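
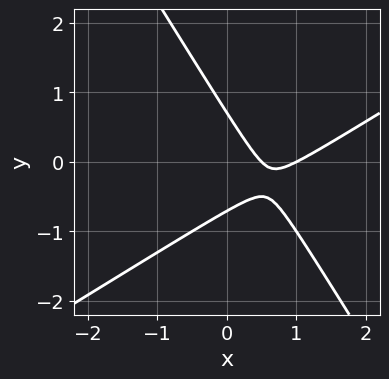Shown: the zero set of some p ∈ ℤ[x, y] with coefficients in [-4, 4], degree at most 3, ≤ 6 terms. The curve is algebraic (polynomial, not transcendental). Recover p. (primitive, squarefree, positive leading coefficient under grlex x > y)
(a) Degree: no degree-1 curve has this shape, so deg p = 2.
(b) From the axis intercepts and sections: it meets the x-axis at x = 1 (among the integer gridlines).
(c) The integer polynomial consistent with all of this is the stated p.

2*x^2 - 2*x*y - 2*y^2 - 3*x + 1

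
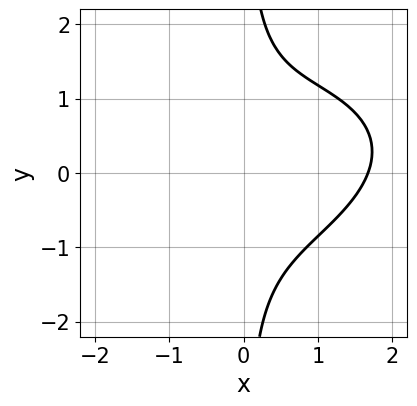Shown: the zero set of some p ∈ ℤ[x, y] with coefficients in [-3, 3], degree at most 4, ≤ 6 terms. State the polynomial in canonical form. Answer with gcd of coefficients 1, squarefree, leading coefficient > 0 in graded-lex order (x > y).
x^3 - x^2*y + 3*x*y^2 - x - 3

(a) deg p = 3.
(b) From the visible intercepts: no y-intercept at any integer in the box.
(c) Together with the visible shape, these determine p as stated.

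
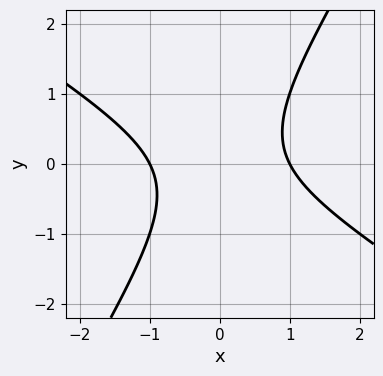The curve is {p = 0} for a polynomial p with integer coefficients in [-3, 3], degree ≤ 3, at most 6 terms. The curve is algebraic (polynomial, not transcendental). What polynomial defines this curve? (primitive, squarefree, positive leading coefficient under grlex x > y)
First, the degree is 2 — the shape is more complex than any degree-1 curve.
Then, from the visible intercepts: it misses every integer gridline on the y-axis; the x-axis gridline crossings are at x ∈ {-1, 1}.
Finally, these observations pin down the coefficients.

x^2 + x*y - y^2 - 1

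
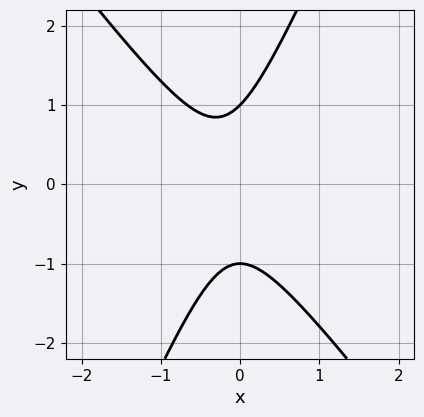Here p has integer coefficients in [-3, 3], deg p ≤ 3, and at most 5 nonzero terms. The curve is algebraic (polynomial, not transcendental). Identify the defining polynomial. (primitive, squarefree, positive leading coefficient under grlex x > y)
3*x^2 + x*y - y^2 + x + 1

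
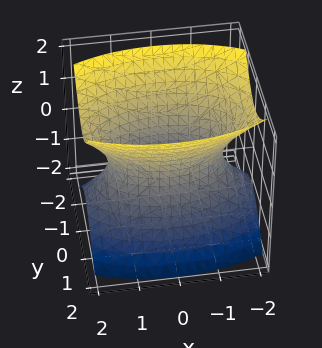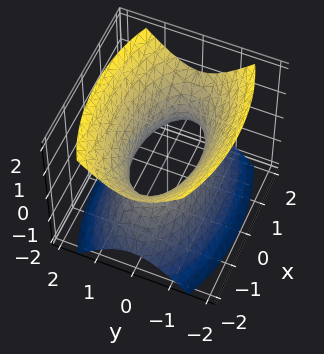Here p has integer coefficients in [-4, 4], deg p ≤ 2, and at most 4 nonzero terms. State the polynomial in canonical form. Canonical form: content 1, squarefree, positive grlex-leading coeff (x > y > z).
First, deg p = 2. One connected sheet with a waist; a quadric.
Then, symmetries: it's symmetric under z → −z, forcing even powers of z; mirror symmetry y ↦ −y ⇒ only even powers of y; it's symmetric under x → −x, forcing even powers of x.
Next, from the axis intercepts and sections: it misses every integer gridline on the z-axis.
Finally, matching integer coefficients to the picture gives p.

x^2 + 3*y^2 - 2*z^2 - 2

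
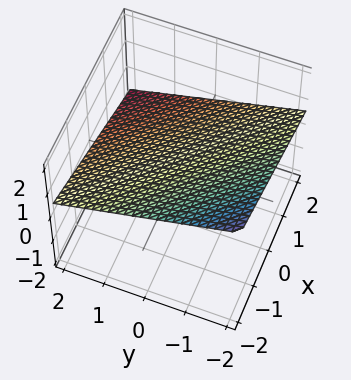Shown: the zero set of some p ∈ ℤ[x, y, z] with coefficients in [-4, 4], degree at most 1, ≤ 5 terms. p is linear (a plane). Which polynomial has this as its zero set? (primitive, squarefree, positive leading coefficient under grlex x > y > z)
(a) Degree: every cross-section is a straight line — this is a plane, so deg p = 1.
(b) Reading off the gridlines: one y-axis crossing is at y = 2; it crosses the x-axis at the gridline x = 2.
(c) The integer polynomial consistent with all of this is the stated p.

x + y + 3*z - 2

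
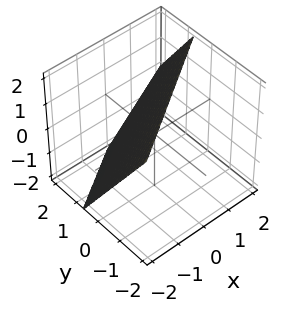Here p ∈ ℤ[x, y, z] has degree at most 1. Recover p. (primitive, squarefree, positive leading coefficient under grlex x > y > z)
2*x - 3*y - 2*z + 2

The degree is 1 — every cross-section is a straight line — this is a plane.
Against the integer gridlines: it meets the z-axis at z = 1 (among the integer gridlines); it crosses the x-axis at the gridline x = -1.
Assembling these constraints gives the stated polynomial.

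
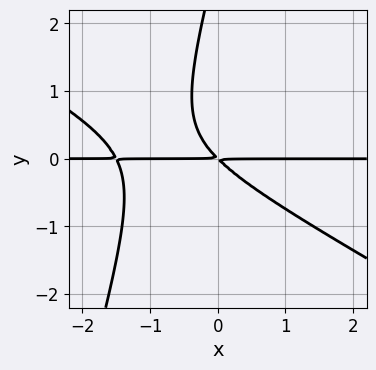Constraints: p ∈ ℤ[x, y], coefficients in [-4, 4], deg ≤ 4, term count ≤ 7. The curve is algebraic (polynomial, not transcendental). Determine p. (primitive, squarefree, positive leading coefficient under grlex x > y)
(a) The degree is 3 — the shape is more complex than any degree-2 curve.
(b) From the axis intercepts and sections: every point of the x-axis in the box is on the curve.
(c) Matching integer coefficients to the picture gives p.

2*x^2*y + 3*x*y^2 - y^3 + 3*x*y + 3*y^2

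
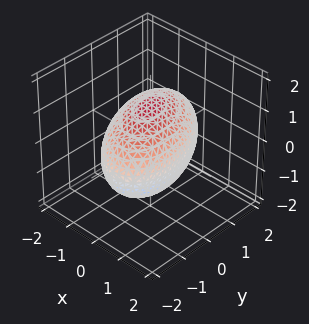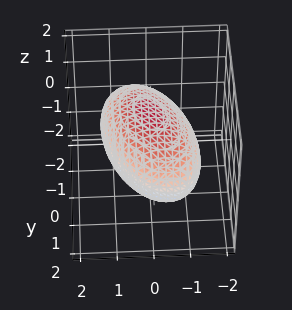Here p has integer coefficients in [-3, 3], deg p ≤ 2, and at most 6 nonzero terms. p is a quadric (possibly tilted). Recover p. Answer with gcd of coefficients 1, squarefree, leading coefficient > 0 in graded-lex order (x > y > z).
First, deg p = 2. No degree-1 surface has this shape.
Finally, putting this together gives p.

2*x^2 + x*y + y^2 + 2*z^2 - 3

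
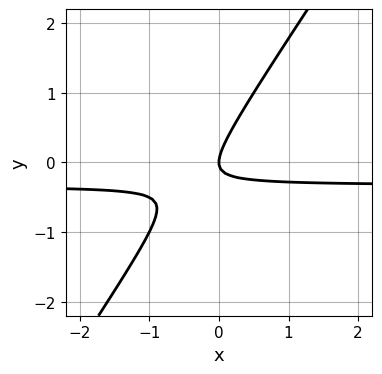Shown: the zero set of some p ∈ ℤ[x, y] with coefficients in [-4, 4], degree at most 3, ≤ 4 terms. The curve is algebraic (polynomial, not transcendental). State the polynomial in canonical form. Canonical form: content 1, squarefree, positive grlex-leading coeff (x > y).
3*x*y - 2*y^2 + x

The degree is 2 — the shape is more complex than any degree-1 curve.
Observable constraints: it meets the y-axis at y = 0 (among the integer gridlines); it crosses the x-axis at the gridline x = 0.
These observations pin down the coefficients.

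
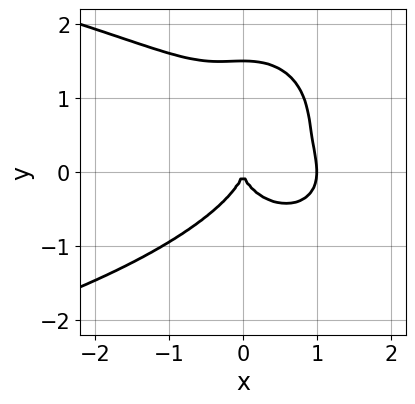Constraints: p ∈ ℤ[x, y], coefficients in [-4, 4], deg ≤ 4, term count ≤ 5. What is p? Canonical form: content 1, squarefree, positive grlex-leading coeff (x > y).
The degree is 4 — the shape is more complex than any degree-3 curve.
Checking where it meets the axes: one y-axis crossing is at y = 0; among the integer gridlines, it crosses the x-axis at x ∈ {0, 1}.
Putting this together gives p.

2*x^2*y^2 + 2*y^4 + 3*x^3 - 3*y^3 - 3*x^2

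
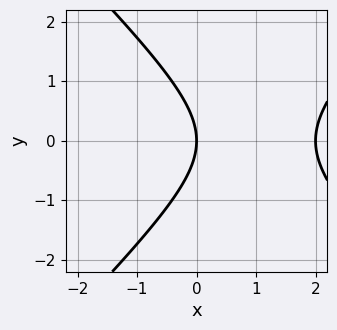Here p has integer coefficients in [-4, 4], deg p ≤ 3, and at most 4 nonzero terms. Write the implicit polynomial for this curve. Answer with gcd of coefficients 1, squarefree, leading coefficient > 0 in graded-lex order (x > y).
(a) The degree is 2 — the shape is more complex than any degree-1 curve.
(b) Symmetries: mirror symmetry y ↦ −y ⇒ only even powers of y.
(c) Reading off the gridlines: among the integer gridlines, it crosses the x-axis at x ∈ {0, 2}; it crosses the y-axis at the gridline y = 0.
(d) Fitting integer coefficients to these (and the overall shape) gives p.

x^2 - y^2 - 2*x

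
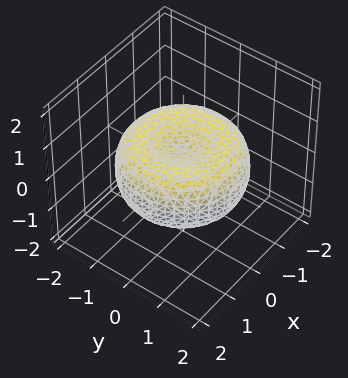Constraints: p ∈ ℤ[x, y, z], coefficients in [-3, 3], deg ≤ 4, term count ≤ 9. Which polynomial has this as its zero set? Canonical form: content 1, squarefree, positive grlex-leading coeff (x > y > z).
The degree is 4 — the shape is more complex than any degree-3 surface.
Symmetries: the z-axis is an axis of rotation, so x and y enter only as x² + y².
Checking where it meets the axes: a circular section at z = 0 has radius between 1 and 2.
The integer polynomial consistent with all of this is the stated p.

x^4 + 2*x^2*y^2 + y^4 - 2*x^2 - 2*y^2 + 3*z^2 - 1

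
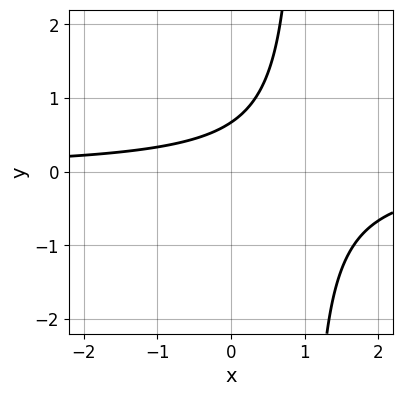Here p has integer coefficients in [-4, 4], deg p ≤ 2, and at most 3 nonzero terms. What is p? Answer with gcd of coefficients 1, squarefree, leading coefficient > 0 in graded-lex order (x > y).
3*x*y - 3*y + 2

(a) deg p = 2.
(b) Against the integer gridlines: no x-intercept at any integer in the box.
(c) Together with the visible shape, these determine p as stated.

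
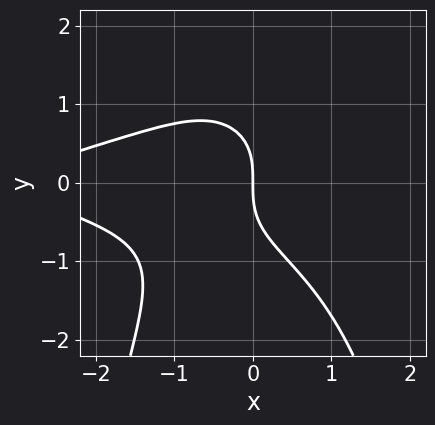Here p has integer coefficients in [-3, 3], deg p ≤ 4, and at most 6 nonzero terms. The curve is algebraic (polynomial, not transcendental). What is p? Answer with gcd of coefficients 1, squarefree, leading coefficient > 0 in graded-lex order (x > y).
1. Degree: the shape is more complex than any degree-3 curve, so deg p = 4.
2. From the axis intercepts and sections: it meets the y-axis at y = 0 (among the integer gridlines); it crosses the x-axis at the gridline x = 0.
3. Assembling these constraints gives the stated polynomial.

2*x^2*y^2 + 2*y^3 + x^2 + 3*x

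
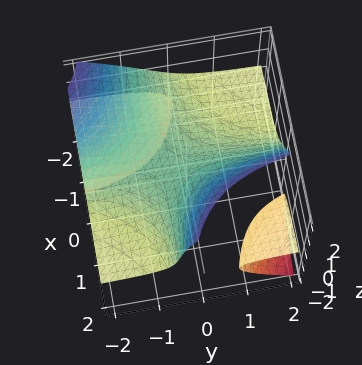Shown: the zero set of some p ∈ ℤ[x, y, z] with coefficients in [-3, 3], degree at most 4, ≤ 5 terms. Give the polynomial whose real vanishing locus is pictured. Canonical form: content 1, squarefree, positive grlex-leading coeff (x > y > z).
There are 3 components.
Degree: a generic line meets the surface in up to 3 points, so deg p = 3.
From the axis intercepts and sections: it meets the z-axis at z = 1 (among the integer gridlines); no y-intercept at any integer in the box.
Matching integer coefficients to the picture gives p.

2*x*y*z + x*z^2 - z^3 + 1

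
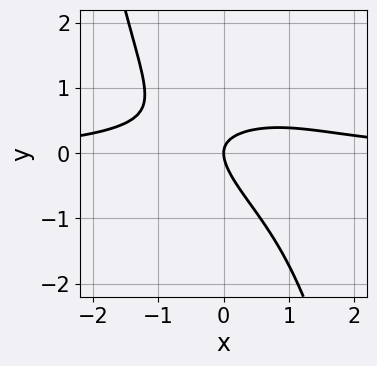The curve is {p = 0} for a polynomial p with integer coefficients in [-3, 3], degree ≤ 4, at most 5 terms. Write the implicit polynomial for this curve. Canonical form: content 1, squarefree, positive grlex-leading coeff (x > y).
(a) The degree is 4 — the shape is more complex than any degree-3 curve.
(b) From the visible intercepts: one x-axis crossing is at x = 0; one y-axis crossing is at y = 0.
(c) Solving for integer coefficients yields p as stated.

x^3*y + 3*x*y + 3*y^2 - 2*x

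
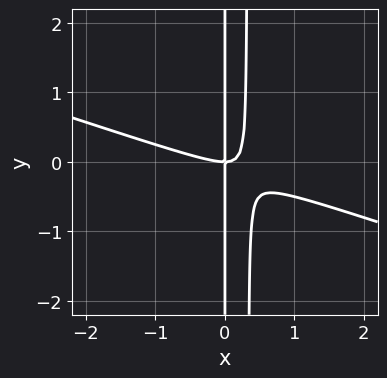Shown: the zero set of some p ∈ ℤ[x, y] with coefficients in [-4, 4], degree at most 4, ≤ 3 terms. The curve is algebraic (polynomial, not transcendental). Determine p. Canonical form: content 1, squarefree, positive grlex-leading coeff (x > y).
Degree: no degree-2 curve has this shape, so deg p = 3.
From the axis intercepts and sections: it meets the x-axis at x = 0 (among the integer gridlines); the visible y-axis segment lies entirely on the curve.
Solving for integer coefficients yields p as stated.

x^3 + 3*x^2*y - x*y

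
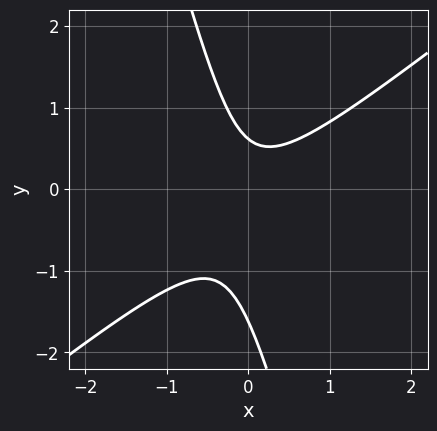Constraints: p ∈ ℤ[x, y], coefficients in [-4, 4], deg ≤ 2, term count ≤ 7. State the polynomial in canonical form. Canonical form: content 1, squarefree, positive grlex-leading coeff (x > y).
First, deg p = 2. No degree-1 curve has this shape.
Then, from the axis intercepts and sections: no x-intercept at any integer in the box.
Finally, assembling these constraints gives the stated polynomial.

3*x^2 - 3*x*y - y^2 - y + 1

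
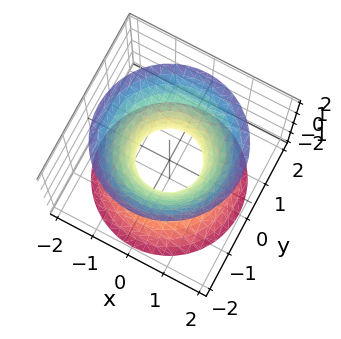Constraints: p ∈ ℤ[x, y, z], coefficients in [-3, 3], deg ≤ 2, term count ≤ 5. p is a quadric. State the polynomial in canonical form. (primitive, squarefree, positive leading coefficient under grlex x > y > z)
3*x^2 + 3*y^2 - 2*z^2 - 2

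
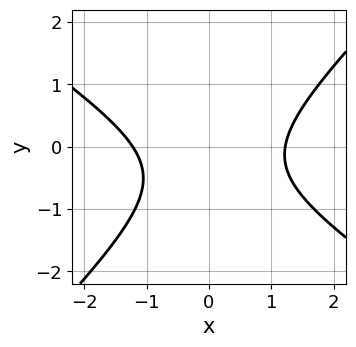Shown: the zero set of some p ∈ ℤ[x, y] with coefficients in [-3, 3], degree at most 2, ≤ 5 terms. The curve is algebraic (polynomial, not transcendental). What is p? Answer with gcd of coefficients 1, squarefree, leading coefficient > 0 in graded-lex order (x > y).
2*x^2 + x*y - 3*y^2 - 2*y - 3

First, degree: a generic line meets the curve in up to 2 points, so deg p = 2.
Then, against the integer gridlines: no y-intercept at any integer in the box.
Finally, the integer polynomial consistent with all of this is the stated p.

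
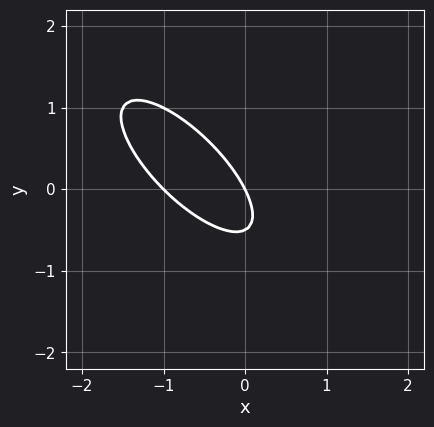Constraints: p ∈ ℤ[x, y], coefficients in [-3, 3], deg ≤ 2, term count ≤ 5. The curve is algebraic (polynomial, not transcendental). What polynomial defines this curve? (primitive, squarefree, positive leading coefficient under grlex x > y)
2*x^2 + 3*x*y + 2*y^2 + 2*x + y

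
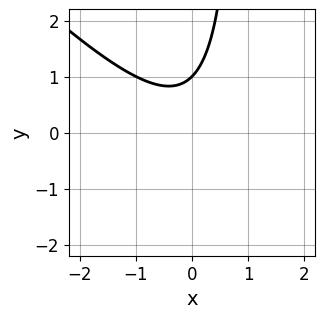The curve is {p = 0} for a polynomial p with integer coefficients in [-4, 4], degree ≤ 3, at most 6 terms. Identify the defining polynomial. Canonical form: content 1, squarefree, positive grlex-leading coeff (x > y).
Degree: the shape is more complex than any degree-1 curve, so deg p = 2.
Observable constraints: the curve avoids every integer x-axis point in the box; it meets the y-axis at y = 1 (among the integer gridlines).
Assembling these constraints gives the stated polynomial.

x^2 + x*y - y + 1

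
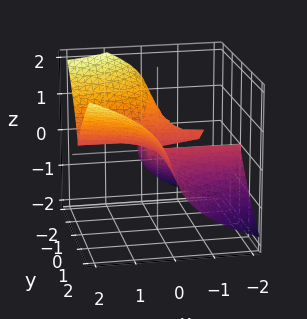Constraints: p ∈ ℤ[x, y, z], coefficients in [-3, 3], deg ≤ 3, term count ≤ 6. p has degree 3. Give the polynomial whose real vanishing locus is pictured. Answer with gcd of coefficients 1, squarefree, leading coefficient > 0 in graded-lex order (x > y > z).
3*x*y^2 - 3*z^3 - 2*y*z + z^2

Degree: no degree-2 surface has this shape, so deg p = 3.
Reading off the gridlines: every point of the x-axis in the box is on the surface; every point of the y-axis in the box is on the surface.
These observations pin down the coefficients.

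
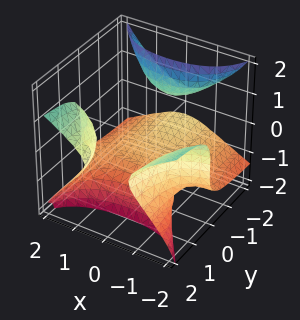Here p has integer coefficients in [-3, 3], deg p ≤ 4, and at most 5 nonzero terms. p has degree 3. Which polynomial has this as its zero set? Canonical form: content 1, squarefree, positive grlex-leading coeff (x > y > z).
1. I count 2 distinct pieces. Treating them together as one polynomial.
2. deg p = 3. A generic line meets the surface in up to 3 points.
3. Checking where it meets the axes: it crosses the z-axis at the gridline z = -1; no x-intercept at any integer in the box; it misses every integer gridline on the y-axis.
4. Assembling these constraints gives the stated polynomial.

x^2*y - 2*y*z^2 - z^3 - 1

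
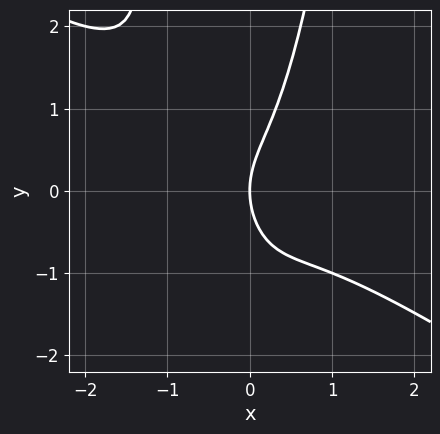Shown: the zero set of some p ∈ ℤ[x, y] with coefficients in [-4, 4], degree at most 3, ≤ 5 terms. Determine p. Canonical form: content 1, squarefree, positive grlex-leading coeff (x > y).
1. The degree is 3 — no degree-2 curve has this shape.
2. Checking where it meets the axes: it crosses the y-axis at the gridline y = 0; it crosses the x-axis at the gridline x = 0.
3. The integer polynomial consistent with all of this is the stated p.

2*x^3 + 3*x^2*y - y^2 + 2*x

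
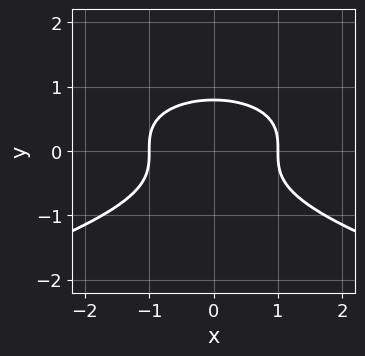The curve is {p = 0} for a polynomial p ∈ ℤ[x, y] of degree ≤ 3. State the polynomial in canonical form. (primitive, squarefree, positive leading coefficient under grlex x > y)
2*y^3 + x^2 - 1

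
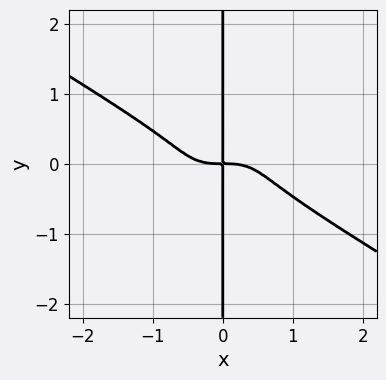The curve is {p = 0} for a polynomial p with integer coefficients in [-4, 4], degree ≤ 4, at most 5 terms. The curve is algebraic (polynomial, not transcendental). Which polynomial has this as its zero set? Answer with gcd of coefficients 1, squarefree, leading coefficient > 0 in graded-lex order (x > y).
x^4 - x^2*y^2 + 3*x*y^3 + x*y

First, deg p = 4.
Then, from the visible intercepts: the visible y-axis segment lies entirely on the curve.
Finally, solving for integer coefficients yields p as stated.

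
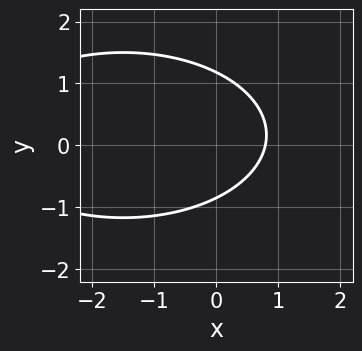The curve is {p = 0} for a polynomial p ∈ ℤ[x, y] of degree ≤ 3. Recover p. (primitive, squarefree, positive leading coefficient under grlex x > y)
(a) deg p = 2. The shape is more complex than any degree-1 curve.
(b) The integer polynomial consistent with all of this is the stated p.

x^2 + 3*y^2 + 3*x - y - 3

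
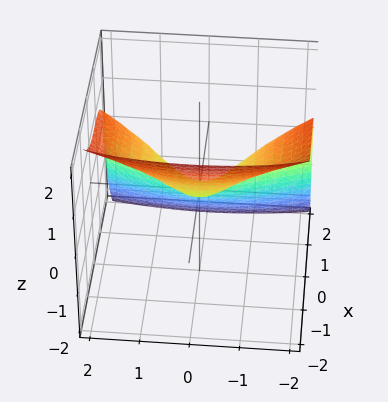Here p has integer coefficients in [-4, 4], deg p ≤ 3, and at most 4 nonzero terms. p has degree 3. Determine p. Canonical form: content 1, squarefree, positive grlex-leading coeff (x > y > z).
2*x^3 + z^3 - y^2 + z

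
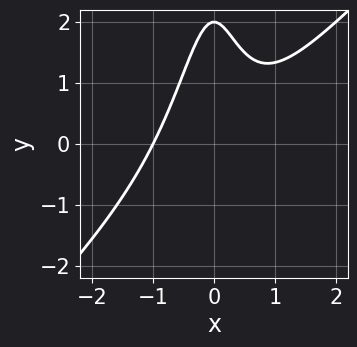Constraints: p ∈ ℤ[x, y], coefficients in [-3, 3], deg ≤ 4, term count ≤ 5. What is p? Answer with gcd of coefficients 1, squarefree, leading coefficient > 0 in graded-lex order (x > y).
2*x^3 - 2*x^2*y - y + 2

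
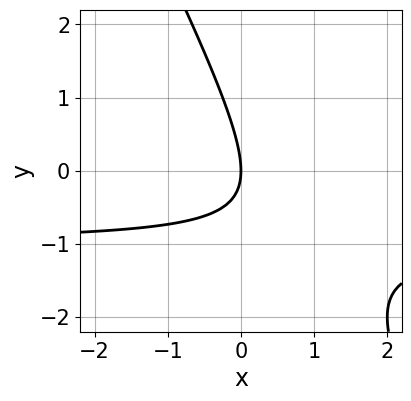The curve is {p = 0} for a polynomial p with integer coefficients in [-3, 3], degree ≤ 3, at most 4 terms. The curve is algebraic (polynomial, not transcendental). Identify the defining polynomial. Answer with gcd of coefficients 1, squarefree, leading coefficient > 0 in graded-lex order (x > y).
2*x*y + y^2 + 2*x

1. The degree is 2 — the shape is more complex than any degree-1 curve.
2. Reading off the gridlines: it crosses the y-axis at the gridline y = 0; one x-axis crossing is at x = 0.
3. Matching integer coefficients to the picture gives p.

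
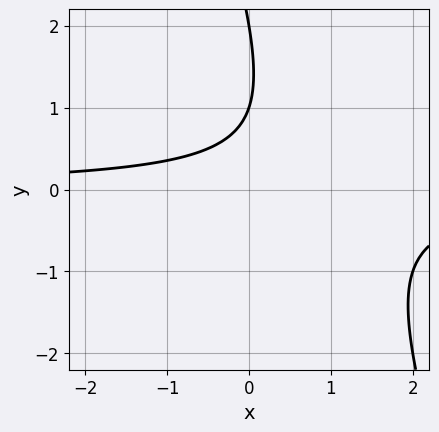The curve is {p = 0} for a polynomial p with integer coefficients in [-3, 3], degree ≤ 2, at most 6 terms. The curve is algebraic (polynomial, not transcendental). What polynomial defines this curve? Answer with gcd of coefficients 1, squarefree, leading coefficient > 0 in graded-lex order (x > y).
First, degree: no degree-1 curve has this shape, so deg p = 2.
Next, checking where it meets the axes: the y-axis gridline crossings are at y ∈ {1, 2}; the curve avoids every integer x-axis point in the box.
Finally, the integer polynomial consistent with all of this is the stated p.

3*x*y + y^2 - 3*y + 2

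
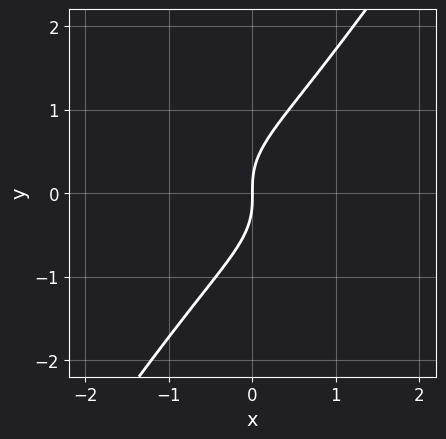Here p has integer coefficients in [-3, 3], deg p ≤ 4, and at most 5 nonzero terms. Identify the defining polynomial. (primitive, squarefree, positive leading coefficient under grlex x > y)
The degree is 3 — no degree-2 curve has this shape.
Checking where it meets the axes: it meets the x-axis at x = 0 (among the integer gridlines); it crosses the y-axis at the gridline y = 0.
Solving for integer coefficients yields p as stated.

2*x^2*y + 3*x*y^2 - 3*y^3 + 3*x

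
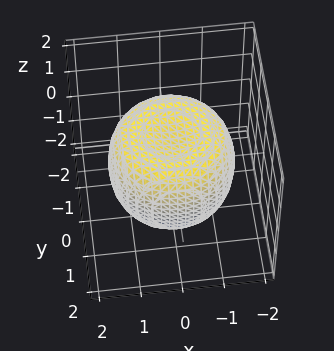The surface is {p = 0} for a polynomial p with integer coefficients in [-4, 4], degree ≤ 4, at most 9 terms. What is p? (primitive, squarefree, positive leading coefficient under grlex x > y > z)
2*x^4 + 4*x^2*y^2 + 2*y^4 - 3*x^2 - 3*y^2 + 3*z^2 - 3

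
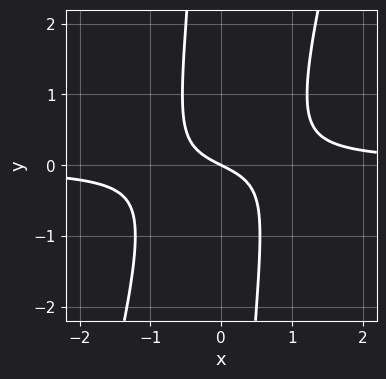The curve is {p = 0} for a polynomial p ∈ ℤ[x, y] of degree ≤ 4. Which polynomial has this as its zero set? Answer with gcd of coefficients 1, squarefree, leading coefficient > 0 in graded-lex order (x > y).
(a) The degree is 3 — no degree-2 curve has this shape.
(b) From the axis intercepts and sections: it meets the y-axis at y = 0 (among the integer gridlines); it meets the x-axis at x = 0 (among the integer gridlines).
(c) Matching integer coefficients to the picture gives p.

3*x^2*y - x*y^2 - x - 2*y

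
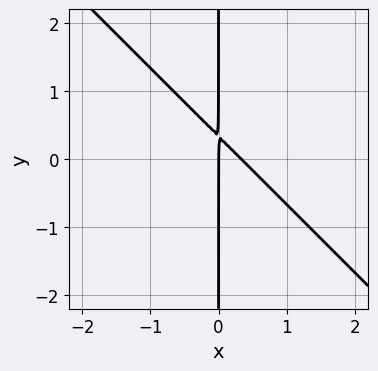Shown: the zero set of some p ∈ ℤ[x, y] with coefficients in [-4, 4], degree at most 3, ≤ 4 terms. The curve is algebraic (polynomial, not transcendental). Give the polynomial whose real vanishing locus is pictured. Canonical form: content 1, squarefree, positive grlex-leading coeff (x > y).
First, deg p = 2. A generic line meets the curve in up to 2 points.
Then, observable constraints: the visible y-axis segment lies entirely on the curve; one x-axis crossing is at x = 0.
Finally, matching integer coefficients to the picture gives p.

3*x^2 + 3*x*y - x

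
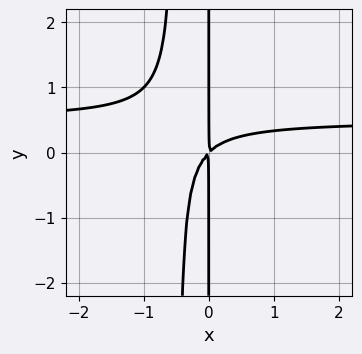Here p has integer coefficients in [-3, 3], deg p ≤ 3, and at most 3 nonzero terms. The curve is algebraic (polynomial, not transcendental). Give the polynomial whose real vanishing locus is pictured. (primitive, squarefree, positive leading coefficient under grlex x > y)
(a) The degree is 3 — the shape is more complex than any degree-2 curve.
(b) Checking where it meets the axes: the visible y-axis segment lies entirely on the curve.
(c) The integer polynomial consistent with all of this is the stated p.

2*x^2*y - x^2 + x*y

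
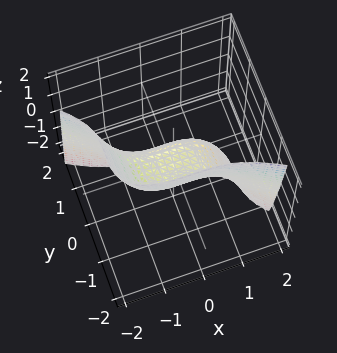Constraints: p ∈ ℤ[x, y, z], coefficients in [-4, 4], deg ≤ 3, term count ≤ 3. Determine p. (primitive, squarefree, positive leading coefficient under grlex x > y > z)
x^3 + 3*y^3 + 2*z

First, the degree is 3 — no degree-2 surface has this shape.
Next, observable constraints: it meets the y-axis at y = 0 (among the integer gridlines); it crosses the x-axis at the gridline x = 0; it crosses the z-axis at the gridline z = 0.
Finally, putting this together gives p.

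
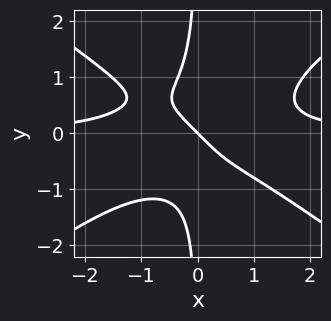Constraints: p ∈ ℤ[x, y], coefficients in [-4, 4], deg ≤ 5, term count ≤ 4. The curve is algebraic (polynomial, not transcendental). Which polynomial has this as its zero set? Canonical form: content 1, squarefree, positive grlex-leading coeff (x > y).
x^3*y - 2*x*y^3 - x - y

First, degree: the shape is more complex than any degree-3 curve, so deg p = 4.
Next, reading off the gridlines: one y-axis crossing is at y = 0; it crosses the x-axis at the gridline x = 0.
Finally, the integer polynomial consistent with all of this is the stated p.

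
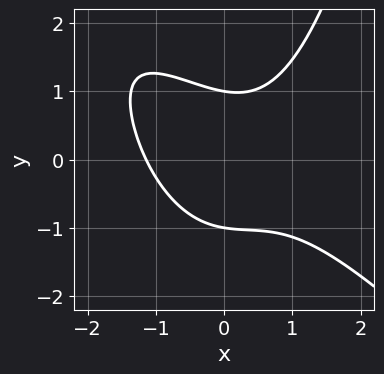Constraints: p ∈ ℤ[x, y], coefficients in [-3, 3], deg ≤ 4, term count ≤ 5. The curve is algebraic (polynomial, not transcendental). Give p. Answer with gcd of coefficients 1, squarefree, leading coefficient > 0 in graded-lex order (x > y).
2*x^3 + 2*x^2*y - x*y - 3*y^2 + 3

(a) The degree is 3 — no degree-2 curve has this shape.
(b) Observable constraints: among the integer gridlines, it crosses the y-axis at y ∈ {-1, 1}.
(c) Fitting integer coefficients to these (and the overall shape) gives p.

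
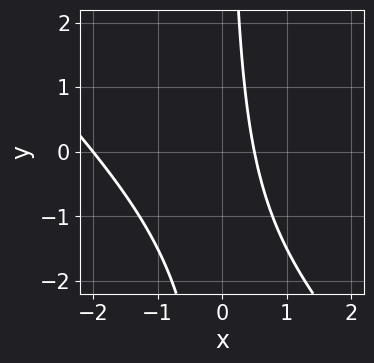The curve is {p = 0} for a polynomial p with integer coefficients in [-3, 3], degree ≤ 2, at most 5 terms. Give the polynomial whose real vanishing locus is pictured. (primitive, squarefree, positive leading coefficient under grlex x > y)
First, the degree is 2 — no degree-1 curve has this shape.
Then, from the visible intercepts: the curve avoids every integer y-axis point in the box; it crosses the x-axis at the gridline x = -2.
Finally, together with the visible shape, these determine p as stated.

2*x^2 + 2*x*y + 3*x - 2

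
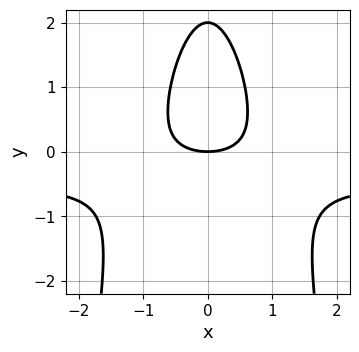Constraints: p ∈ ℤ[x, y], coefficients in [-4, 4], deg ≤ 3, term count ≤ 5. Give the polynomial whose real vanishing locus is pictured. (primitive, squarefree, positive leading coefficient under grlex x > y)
2*x^2*y + x^2 + y^2 - 2*y

Degree: a generic line meets the curve in up to 3 points, so deg p = 3.
Symmetries: mirror symmetry x ↦ −x ⇒ only even powers of x.
Reading off the gridlines: the y-axis gridline crossings are at y ∈ {0, 2}; it meets the x-axis at x = 0 (among the integer gridlines).
Together with the visible shape, these determine p as stated.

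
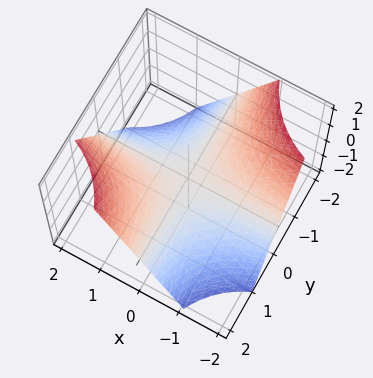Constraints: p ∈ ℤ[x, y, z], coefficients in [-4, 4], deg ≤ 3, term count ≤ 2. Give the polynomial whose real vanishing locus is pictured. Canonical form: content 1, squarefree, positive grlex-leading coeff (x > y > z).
x*y - z

deg p = 2. A hyperbolic paraboloid; a quadric.
Against the integer gridlines: it crosses the z-axis at the gridline z = 0; every point of the x-axis in the box is on the surface; every point of the y-axis in the box is on the surface.
These observations pin down the coefficients.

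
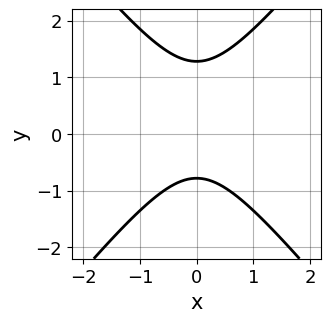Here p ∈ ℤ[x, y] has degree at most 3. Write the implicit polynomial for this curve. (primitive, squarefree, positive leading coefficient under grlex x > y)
3*x^2 - 2*y^2 + y + 2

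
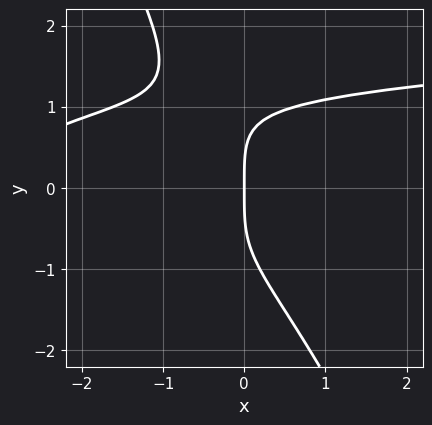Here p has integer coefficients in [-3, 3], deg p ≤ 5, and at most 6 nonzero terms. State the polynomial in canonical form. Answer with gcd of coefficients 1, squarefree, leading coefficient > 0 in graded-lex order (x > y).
2*x*y^3 + y^4 - x^2 - 3*x

(a) deg p = 4. The shape is more complex than any degree-3 curve.
(b) From the visible intercepts: it crosses the x-axis at the gridline x = 0; it meets the y-axis at y = 0 (among the integer gridlines).
(c) Putting this together gives p.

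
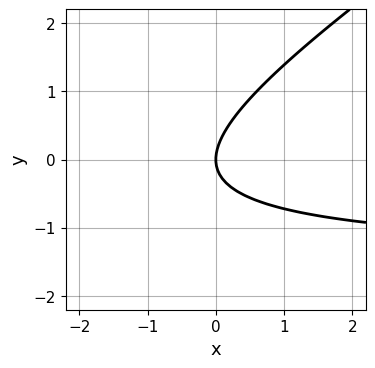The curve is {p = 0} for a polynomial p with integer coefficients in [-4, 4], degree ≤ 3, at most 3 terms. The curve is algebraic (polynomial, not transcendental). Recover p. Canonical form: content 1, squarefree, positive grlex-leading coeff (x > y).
2*x*y - 3*y^2 + 3*x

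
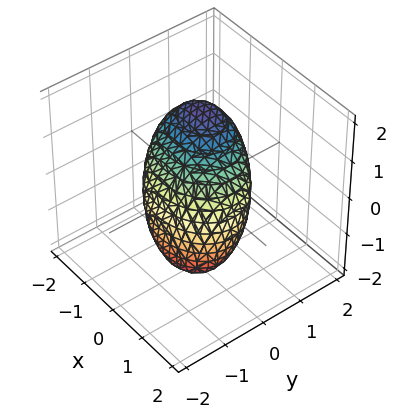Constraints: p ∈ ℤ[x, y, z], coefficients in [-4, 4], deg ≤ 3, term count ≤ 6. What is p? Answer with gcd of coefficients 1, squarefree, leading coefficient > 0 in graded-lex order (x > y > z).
2*x^2 + 2*x*z + 3*y^2 - 3*y*z + 3*z^2 - 3

1. deg p = 2.
2. Checking where it meets the axes: among the integer gridlines, it crosses the z-axis at z ∈ {-1, 1}; among the integer gridlines, it crosses the y-axis at y ∈ {-1, 1}.
3. The integer polynomial consistent with all of this is the stated p.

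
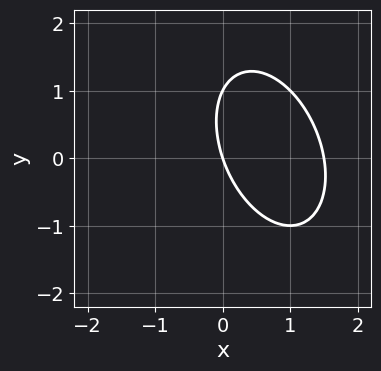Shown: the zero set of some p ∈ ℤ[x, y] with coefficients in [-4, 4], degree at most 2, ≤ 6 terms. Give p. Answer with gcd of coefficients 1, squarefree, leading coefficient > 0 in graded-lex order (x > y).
2*x^2 + x*y + y^2 - 3*x - y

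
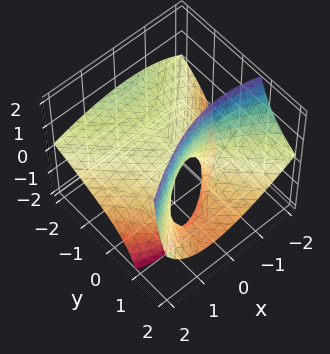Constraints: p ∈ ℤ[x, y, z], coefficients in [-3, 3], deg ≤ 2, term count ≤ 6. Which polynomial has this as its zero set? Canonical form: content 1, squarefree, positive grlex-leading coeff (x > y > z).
x^2 + x*z - y^2 - 3*y*z + 2*z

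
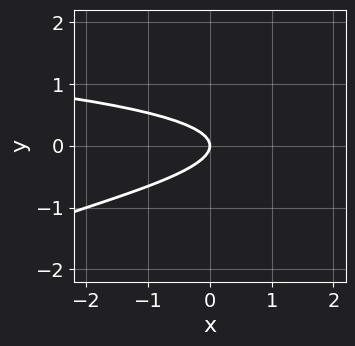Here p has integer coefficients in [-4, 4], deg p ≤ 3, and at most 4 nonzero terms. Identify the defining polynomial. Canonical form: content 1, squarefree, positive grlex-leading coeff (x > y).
(a) Degree: a generic line meets the curve in up to 3 points, so deg p = 3.
(b) Observable constraints: it meets the y-axis at y = 0 (among the integer gridlines); one x-axis crossing is at x = 0.
(c) These observations pin down the coefficients.

y^3 + 3*y^2 + x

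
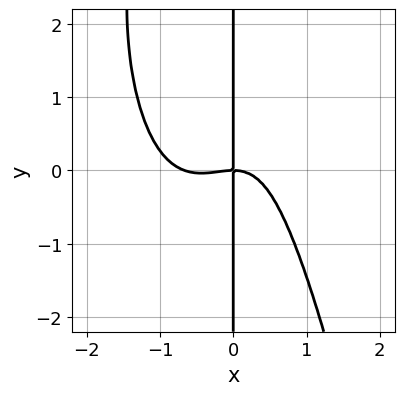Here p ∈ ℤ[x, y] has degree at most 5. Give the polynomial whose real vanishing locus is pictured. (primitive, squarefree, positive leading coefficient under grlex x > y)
1. deg p = 4.
2. From the axis intercepts and sections: the visible y-axis segment lies entirely on the curve; it crosses the x-axis at the gridline x = 0.
3. Solving for integer coefficients yields p as stated.

3*x^4 + 2*x^3 - x^2*y - x*y^2 + 3*x*y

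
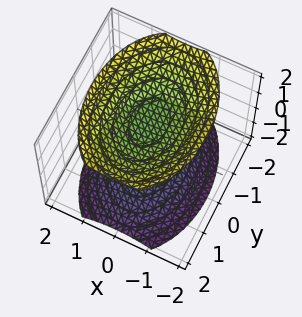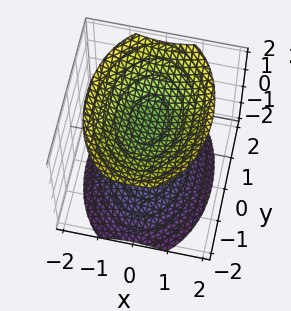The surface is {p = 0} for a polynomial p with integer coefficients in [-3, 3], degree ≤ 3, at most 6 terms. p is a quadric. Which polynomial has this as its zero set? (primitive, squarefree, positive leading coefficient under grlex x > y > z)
1. I count 2 distinct pieces. Treating them together as one polynomial.
2. deg p = 2. Two separate bowl-shaped sheets opening away from each other; a quadric.
3. Symmetries: it's symmetric under x → −x, forcing even powers of x; it's symmetric under y → −y, forcing even powers of y; mirror symmetry z ↦ −z ⇒ only even powers of z.
4. Against the integer gridlines: it misses every integer gridline on the x-axis; no y-intercept at any integer in the box.
5. Solving for integer coefficients yields p as stated.

2*x^2 + y^2 - 2*z^2 + 3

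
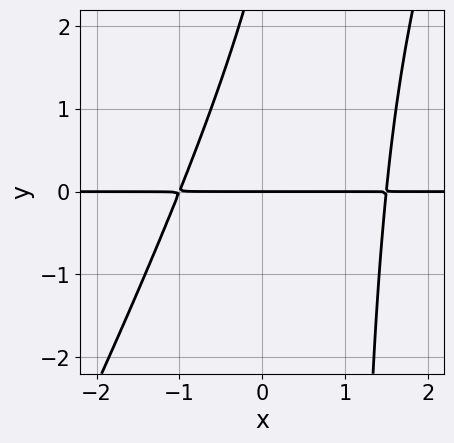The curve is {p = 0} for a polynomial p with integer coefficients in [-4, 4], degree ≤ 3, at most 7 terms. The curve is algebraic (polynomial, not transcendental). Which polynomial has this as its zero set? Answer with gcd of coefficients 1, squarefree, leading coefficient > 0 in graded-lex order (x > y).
1. The degree is 3 — a generic line meets the curve in up to 3 points.
2. Checking where it meets the axes: the visible x-axis segment lies entirely on the curve; it crosses the y-axis at the gridline y = 0.
3. Putting this together gives p.

2*x^2*y - x*y^2 - x*y + y^2 - 3*y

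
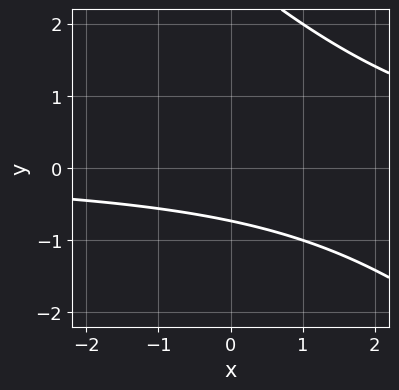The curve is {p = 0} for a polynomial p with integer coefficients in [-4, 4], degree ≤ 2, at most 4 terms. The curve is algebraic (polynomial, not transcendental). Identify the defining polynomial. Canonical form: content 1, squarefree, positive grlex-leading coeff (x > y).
x*y + y^2 - 2*y - 2

deg p = 2. A generic line meets the curve in up to 2 points.
From the axis intercepts and sections: no x-intercept at any integer in the box.
Matching integer coefficients to the picture gives p.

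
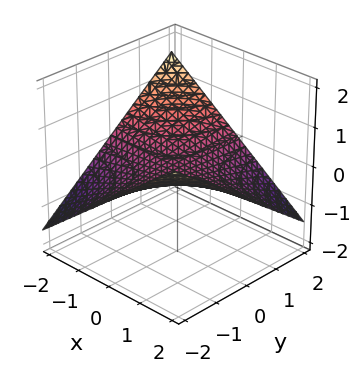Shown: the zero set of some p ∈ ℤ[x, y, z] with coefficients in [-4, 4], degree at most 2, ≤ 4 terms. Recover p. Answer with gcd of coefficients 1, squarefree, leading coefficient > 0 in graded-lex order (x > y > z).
x*y + 3*z

First, degree: a hyperbolic paraboloid; a quadric, so deg p = 2.
Next, against the integer gridlines: it crosses the z-axis at the gridline z = 0; the visible x-axis segment lies entirely on the surface; the visible y-axis segment lies entirely on the surface.
Finally, together with the visible shape, these determine p as stated.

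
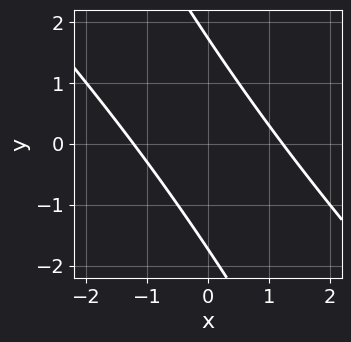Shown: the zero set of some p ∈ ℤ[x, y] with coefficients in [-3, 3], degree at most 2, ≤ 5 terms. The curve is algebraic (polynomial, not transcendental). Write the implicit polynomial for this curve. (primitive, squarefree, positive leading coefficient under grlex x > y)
2*x^2 + 3*x*y + y^2 - 3

1. The degree is 2 — a generic line meets the curve in up to 2 points.
2. Matching integer coefficients to the picture gives p.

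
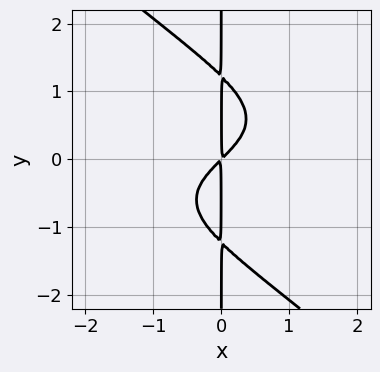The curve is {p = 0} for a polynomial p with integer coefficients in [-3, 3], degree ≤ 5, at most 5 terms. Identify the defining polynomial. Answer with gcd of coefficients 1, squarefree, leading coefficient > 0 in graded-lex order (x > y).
2*x^2*y^2 + 2*x*y^3 + 3*x^2 - 3*x*y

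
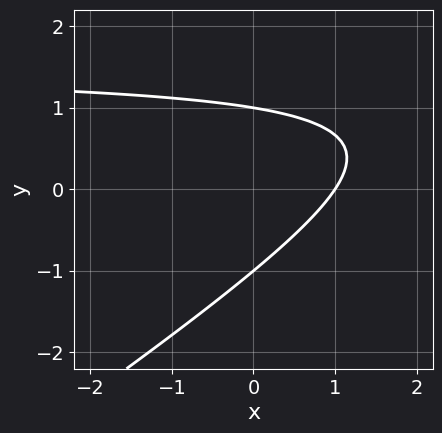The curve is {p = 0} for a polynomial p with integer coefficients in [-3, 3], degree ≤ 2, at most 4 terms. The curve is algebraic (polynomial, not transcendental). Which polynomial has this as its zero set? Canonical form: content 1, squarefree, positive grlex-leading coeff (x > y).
2*x*y - 3*y^2 - 3*x + 3

1. The degree is 2 — a generic line meets the curve in up to 2 points.
2. From the visible intercepts: among the integer gridlines, it crosses the y-axis at y ∈ {-1, 1}; one x-axis crossing is at x = 1.
3. These observations pin down the coefficients.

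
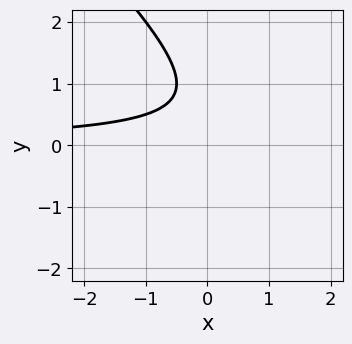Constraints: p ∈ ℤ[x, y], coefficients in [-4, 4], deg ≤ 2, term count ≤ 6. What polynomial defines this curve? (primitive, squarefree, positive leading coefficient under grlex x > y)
deg p = 2.
Reading off the gridlines: no x-intercept at any integer in the box; it misses every integer gridline on the y-axis.
Fitting integer coefficients to these (and the overall shape) gives p.

2*x*y + 2*y^2 - 3*y + 2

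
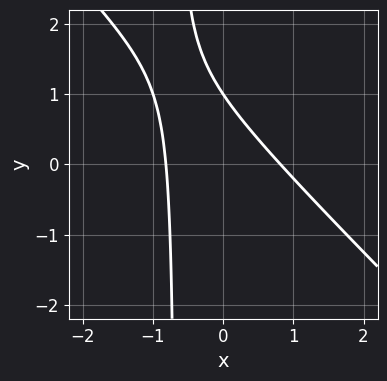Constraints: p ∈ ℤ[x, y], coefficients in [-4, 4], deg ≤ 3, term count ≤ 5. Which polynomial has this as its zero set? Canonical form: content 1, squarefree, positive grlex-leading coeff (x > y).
(a) Degree: the shape is more complex than any degree-1 curve, so deg p = 2.
(b) From the axis intercepts and sections: it crosses the y-axis at the gridline y = 1.
(c) Solving for integer coefficients yields p as stated.

3*x^2 + 3*x*y + 2*y - 2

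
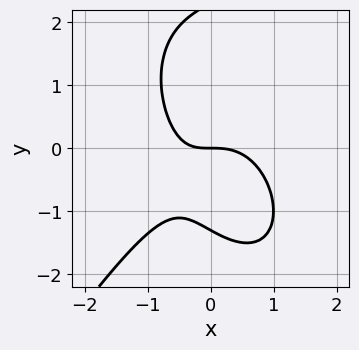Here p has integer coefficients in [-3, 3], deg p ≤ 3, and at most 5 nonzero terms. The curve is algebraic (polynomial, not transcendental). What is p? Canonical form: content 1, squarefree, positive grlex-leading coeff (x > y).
3*x^3 - y^3 + 2*x*y + y^2 + 3*y

1. deg p = 3. A generic line meets the curve in up to 3 points.
2. Checking where it meets the axes: it crosses the x-axis at the gridline x = 0; it crosses the y-axis at the gridline y = 0.
3. Putting this together gives p.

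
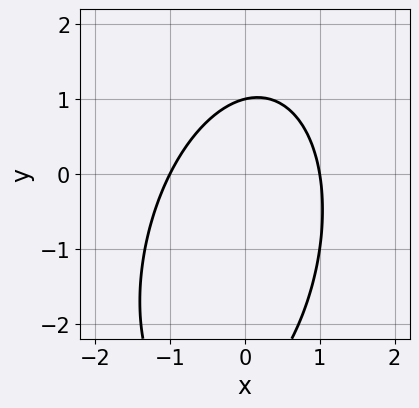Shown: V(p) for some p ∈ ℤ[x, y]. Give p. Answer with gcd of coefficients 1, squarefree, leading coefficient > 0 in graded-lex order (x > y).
3*x^2 - x*y + y^2 + 2*y - 3

(a) Degree: a generic line meets the curve in up to 2 points, so deg p = 2.
(b) From the axis intercepts and sections: one y-axis crossing is at y = 1; among the integer gridlines, it crosses the x-axis at x ∈ {-1, 1}.
(c) The integer polynomial consistent with all of this is the stated p.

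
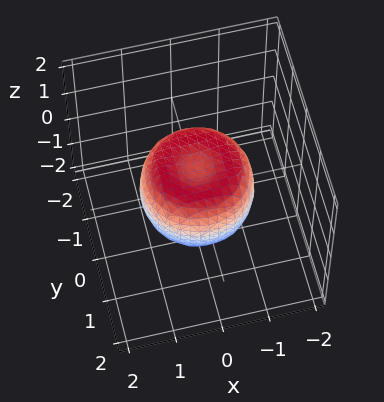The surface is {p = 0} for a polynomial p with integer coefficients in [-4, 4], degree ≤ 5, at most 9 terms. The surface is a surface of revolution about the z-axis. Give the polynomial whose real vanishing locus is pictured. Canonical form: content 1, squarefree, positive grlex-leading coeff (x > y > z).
2*x^4 + 4*x^2*y^2 + 2*y^4 - 2*x^2 - 2*y^2 + 2*z^2 - 1

First, degree: the shape is more complex than any degree-3 surface, so deg p = 4.
Next, symmetries: the surface is invariant under rotation about z: p = q(x² + y², z).
Next, against the integer gridlines: a circular section at z = 0 has radius between 1 and 2.
Finally, the integer polynomial consistent with all of this is the stated p.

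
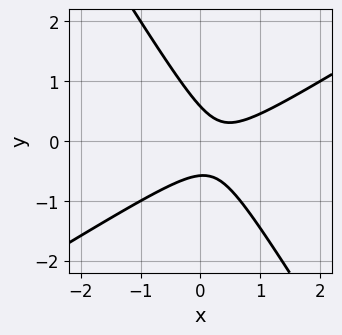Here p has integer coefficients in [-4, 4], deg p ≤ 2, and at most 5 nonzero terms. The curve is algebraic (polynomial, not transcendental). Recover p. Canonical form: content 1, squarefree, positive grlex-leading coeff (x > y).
Degree: no degree-1 curve has this shape, so deg p = 2.
Checking where it meets the axes: the curve avoids every integer x-axis point in the box.
These observations pin down the coefficients.

3*x^2 - 3*x*y - 3*y^2 - 2*x + 1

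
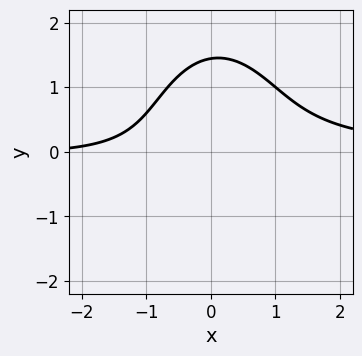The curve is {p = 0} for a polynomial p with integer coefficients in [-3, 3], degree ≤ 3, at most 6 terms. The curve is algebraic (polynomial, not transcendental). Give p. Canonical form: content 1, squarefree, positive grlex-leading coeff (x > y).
deg p = 3.
Checking where it meets the axes: no x-intercept at any integer in the box.
Together with the visible shape, these determine p as stated.

3*x^2*y + y^3 - x - 3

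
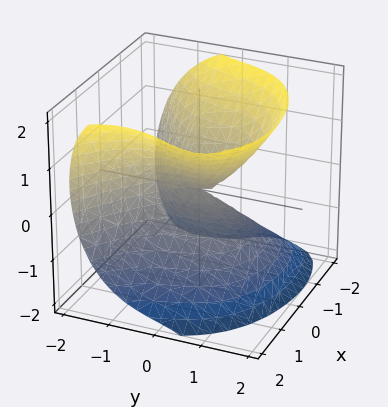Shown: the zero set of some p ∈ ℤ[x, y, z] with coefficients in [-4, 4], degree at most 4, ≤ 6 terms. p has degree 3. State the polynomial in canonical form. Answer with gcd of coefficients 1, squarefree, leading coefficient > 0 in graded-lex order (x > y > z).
x*y*z - 2*y^3 - 3*x^2 + 3*z^2

1. deg p = 3.
2. Reading off the gridlines: it meets the x-axis at x = 0 (among the integer gridlines); it crosses the z-axis at the gridline z = 0; it crosses the y-axis at the gridline y = 0.
3. These observations pin down the coefficients.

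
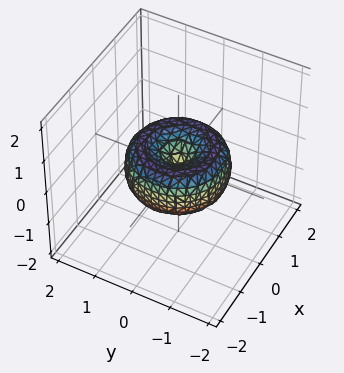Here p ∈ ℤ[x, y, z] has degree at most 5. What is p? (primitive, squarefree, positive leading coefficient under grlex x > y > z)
1. The degree is 4 — the shape is more complex than any degree-3 surface.
2. By symmetry, the z-axis is an axis of rotation, so x and y enter only as x² + y².
3. Reading off the gridlines: a circular section at z = 0 has radius between 1 and 2; one x-axis crossing is at x = 0; it meets the y-axis at y = 0 (among the integer gridlines); one z-axis crossing is at z = 0.
4. Fitting integer coefficients to these (and the overall shape) gives p.

2*x^4 + 4*x^2*y^2 + 2*y^4 - 3*x^2 - 3*y^2 + 3*z^2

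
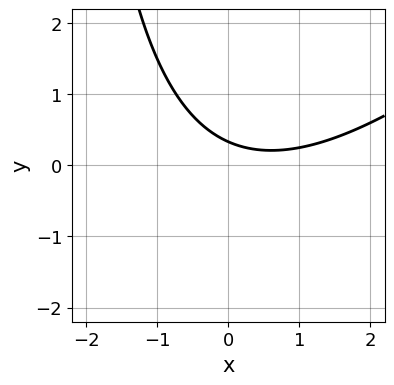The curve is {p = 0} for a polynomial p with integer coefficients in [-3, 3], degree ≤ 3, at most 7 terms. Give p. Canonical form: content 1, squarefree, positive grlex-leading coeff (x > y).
x^2 - x*y - x - 3*y + 1

First, deg p = 2. The shape is more complex than any degree-1 curve.
Next, from the axis intercepts and sections: it misses every integer gridline on the x-axis.
Finally, putting this together gives p.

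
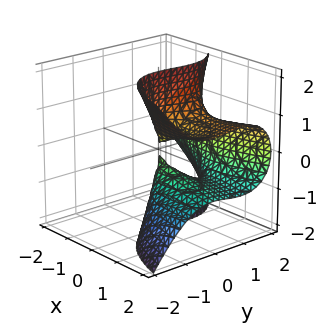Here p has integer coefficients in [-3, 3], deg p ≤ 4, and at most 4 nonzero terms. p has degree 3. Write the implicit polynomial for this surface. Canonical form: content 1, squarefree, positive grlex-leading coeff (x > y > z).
3*x*z^2 + 2*y^3 - x^2 - 3*y^2

The degree is 3 — the shape is more complex than any degree-2 surface.
Checking where it meets the axes: every point of the z-axis in the box is on the surface.
Putting this together gives p.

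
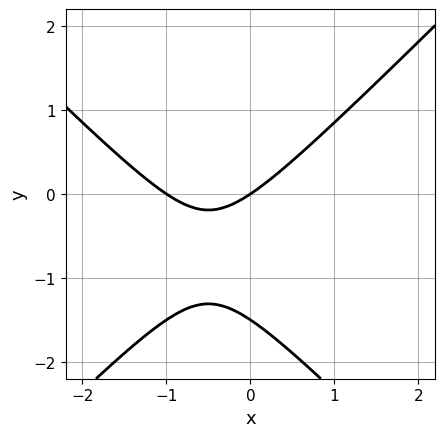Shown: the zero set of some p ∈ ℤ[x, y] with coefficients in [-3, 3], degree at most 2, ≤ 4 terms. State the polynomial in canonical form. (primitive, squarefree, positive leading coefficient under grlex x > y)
First, degree: the shape is more complex than any degree-1 curve, so deg p = 2.
Next, checking where it meets the axes: among the integer gridlines, it crosses the x-axis at x ∈ {-1, 0}; it meets the y-axis at y = 0 (among the integer gridlines).
Finally, assembling these constraints gives the stated polynomial.

2*x^2 - 2*y^2 + 2*x - 3*y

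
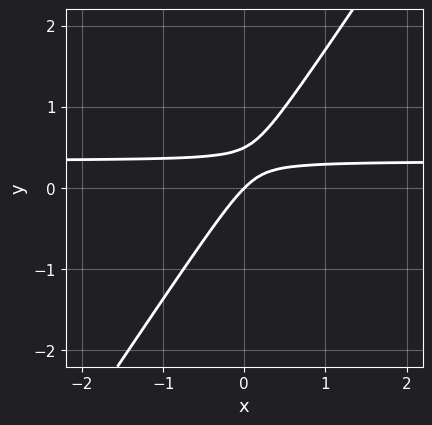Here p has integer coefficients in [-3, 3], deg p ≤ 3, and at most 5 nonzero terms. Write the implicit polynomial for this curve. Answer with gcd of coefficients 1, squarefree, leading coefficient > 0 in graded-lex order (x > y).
1. Degree: no degree-1 curve has this shape, so deg p = 2.
2. From the axis intercepts and sections: it crosses the y-axis at the gridline y = 0; one x-axis crossing is at x = 0.
3. Assembling these constraints gives the stated polynomial.

3*x*y - 2*y^2 - x + y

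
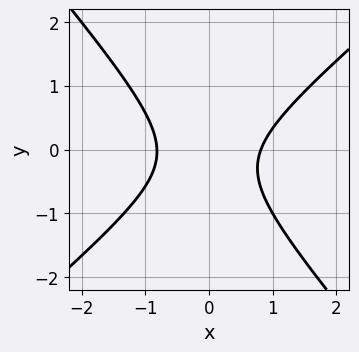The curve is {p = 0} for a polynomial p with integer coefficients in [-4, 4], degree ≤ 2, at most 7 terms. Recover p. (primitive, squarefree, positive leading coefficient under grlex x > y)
3*x^2 - x*y - 3*y^2 - y - 2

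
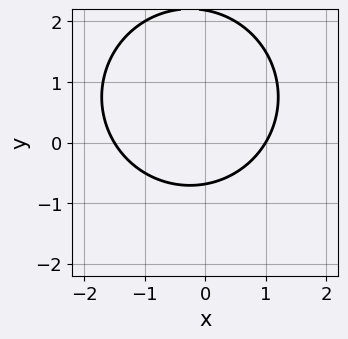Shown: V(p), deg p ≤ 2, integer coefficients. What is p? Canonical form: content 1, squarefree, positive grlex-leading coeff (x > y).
The degree is 2 — the shape is more complex than any degree-1 curve.
Observable constraints: one x-axis crossing is at x = 1.
Fitting integer coefficients to these (and the overall shape) gives p.

2*x^2 + 2*y^2 + x - 3*y - 3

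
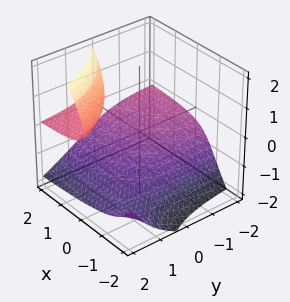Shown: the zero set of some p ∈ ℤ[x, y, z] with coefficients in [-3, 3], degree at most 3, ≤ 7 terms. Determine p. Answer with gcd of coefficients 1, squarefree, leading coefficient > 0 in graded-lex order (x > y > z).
x*y*z + x*z^2 - z^3 + y*z - 1

I count 2 distinct pieces. Treating them together as one polynomial.
deg p = 3. No degree-2 surface has this shape.
Checking where it meets the axes: it misses every integer gridline on the y-axis; it crosses the z-axis at the gridline z = -1; it misses every integer gridline on the x-axis.
Matching integer coefficients to the picture gives p.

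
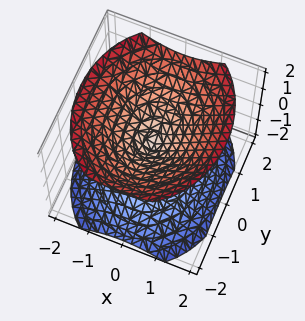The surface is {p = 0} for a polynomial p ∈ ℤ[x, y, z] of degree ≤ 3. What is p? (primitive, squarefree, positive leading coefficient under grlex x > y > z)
3*x^2 + 2*y^2 - 3*z^2

First, the picture has 2 separate pieces. Treating them together as one polynomial.
Then, the degree is 2 — a double cone through the origin; a quadric.
Then, symmetries: the z ↦ −z reflection is a symmetry, so z appears only in even powers; it's symmetric under y → −y, forcing even powers of y; the x ↦ −x reflection is a symmetry, so x appears only in even powers.
Then, reading off the gridlines: one x-axis crossing is at x = 0; it meets the z-axis at z = 0 (among the integer gridlines); it meets the y-axis at y = 0 (among the integer gridlines).
Finally, putting this together gives p.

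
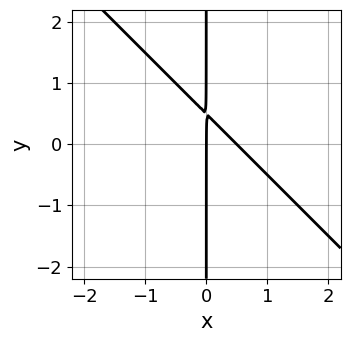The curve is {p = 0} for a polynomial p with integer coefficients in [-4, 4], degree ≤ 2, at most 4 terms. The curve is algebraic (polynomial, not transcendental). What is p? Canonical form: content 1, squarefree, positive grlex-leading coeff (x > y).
First, degree: no degree-1 curve has this shape, so deg p = 2.
Then, from the visible intercepts: every point of the y-axis in the box is on the curve; one x-axis crossing is at x = 0.
Finally, putting this together gives p.

2*x^2 + 2*x*y - x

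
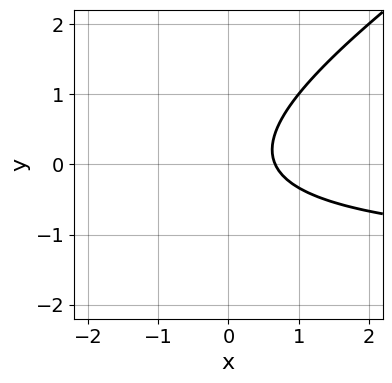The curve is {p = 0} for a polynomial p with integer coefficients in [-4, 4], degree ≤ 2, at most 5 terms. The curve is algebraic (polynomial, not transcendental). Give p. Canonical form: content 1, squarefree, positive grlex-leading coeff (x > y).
2*x*y - 3*y^2 + 3*x - 2

(a) Degree: the shape is more complex than any degree-1 curve, so deg p = 2.
(b) From the axis intercepts and sections: the curve avoids every integer y-axis point in the box.
(c) These observations pin down the coefficients.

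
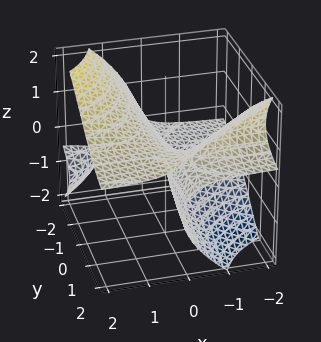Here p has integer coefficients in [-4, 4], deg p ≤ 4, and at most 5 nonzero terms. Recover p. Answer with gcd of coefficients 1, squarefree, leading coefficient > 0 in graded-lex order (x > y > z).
(a) I count 2 distinct pieces.
(b) The degree is 3 — no degree-2 surface has this shape.
(c) From the visible intercepts: it meets the x-axis at x = 0 (among the integer gridlines); one z-axis crossing is at z = 0; every point of the y-axis in the box is on the surface.
(d) Solving for integer coefficients yields p as stated.

3*x*y*z + 2*z^3 - y*z - 3*x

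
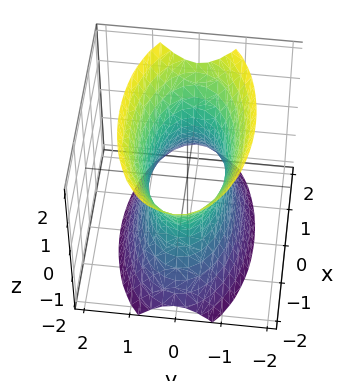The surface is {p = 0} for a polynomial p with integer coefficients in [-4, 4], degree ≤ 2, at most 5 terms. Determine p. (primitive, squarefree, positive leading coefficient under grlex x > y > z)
x^2 + 3*y^2 - z^2 - 2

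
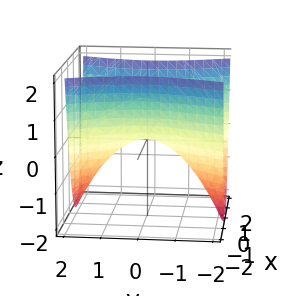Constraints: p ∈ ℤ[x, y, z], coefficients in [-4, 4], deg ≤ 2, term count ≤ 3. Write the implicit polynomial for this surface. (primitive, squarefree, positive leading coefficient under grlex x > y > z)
First, the degree is 2 — a hyperbolic paraboloid; a quadric.
Then, symmetries: it's symmetric under x → −x, forcing even powers of x; it's symmetric under y → −y, forcing even powers of y.
Then, from the visible intercepts: it meets the z-axis at z = 0 (among the integer gridlines); one y-axis crossing is at y = 0; it crosses the x-axis at the gridline x = 0.
Finally, the integer polynomial consistent with all of this is the stated p.

3*x^2 - y^2 - 2*z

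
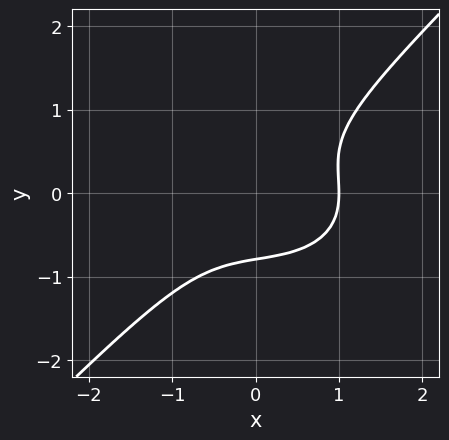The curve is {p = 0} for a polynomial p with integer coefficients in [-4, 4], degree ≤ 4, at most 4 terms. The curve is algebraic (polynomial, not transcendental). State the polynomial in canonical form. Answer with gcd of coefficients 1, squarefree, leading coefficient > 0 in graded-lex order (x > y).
First, degree: a generic line meets the curve in up to 3 points, so deg p = 3.
Next, observable constraints: it crosses the x-axis at the gridline x = 1.
Finally, these observations pin down the coefficients.

x^3 + x*y^2 - 2*y^3 - 1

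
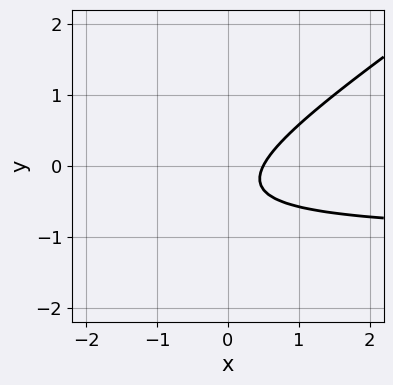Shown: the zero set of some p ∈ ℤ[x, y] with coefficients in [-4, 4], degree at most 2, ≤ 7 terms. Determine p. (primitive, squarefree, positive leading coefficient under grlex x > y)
2*x*y - 3*y^2 + 2*x - 2*y - 1

1. deg p = 2.
2. Observable constraints: it misses every integer gridline on the y-axis.
3. Assembling these constraints gives the stated polynomial.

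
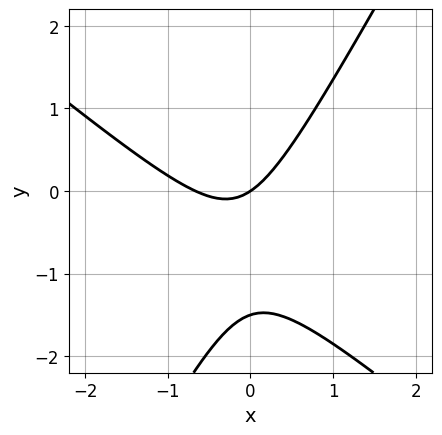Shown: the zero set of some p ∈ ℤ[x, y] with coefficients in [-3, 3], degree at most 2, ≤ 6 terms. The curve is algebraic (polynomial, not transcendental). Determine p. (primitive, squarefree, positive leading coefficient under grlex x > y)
1. deg p = 2. No degree-1 curve has this shape.
2. From the axis intercepts and sections: one y-axis crossing is at y = 0; it meets the x-axis at x = 0 (among the integer gridlines).
3. Together with the visible shape, these determine p as stated.

3*x^2 + 2*x*y - 2*y^2 + 2*x - 3*y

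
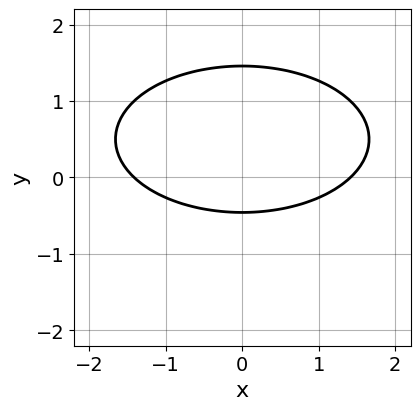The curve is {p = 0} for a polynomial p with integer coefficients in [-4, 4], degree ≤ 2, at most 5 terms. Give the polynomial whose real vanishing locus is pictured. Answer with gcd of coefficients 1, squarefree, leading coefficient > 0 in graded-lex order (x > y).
x^2 + 3*y^2 - 3*y - 2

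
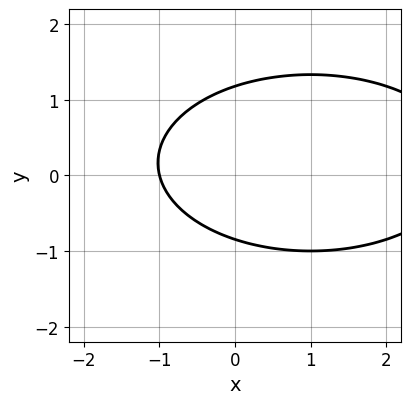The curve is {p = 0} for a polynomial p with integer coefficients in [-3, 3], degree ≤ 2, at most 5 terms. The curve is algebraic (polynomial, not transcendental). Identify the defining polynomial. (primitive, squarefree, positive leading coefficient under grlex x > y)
x^2 + 3*y^2 - 2*x - y - 3

1. deg p = 2. The shape is more complex than any degree-1 curve.
2. From the axis intercepts and sections: it meets the x-axis at x = -1 (among the integer gridlines).
3. Solving for integer coefficients yields p as stated.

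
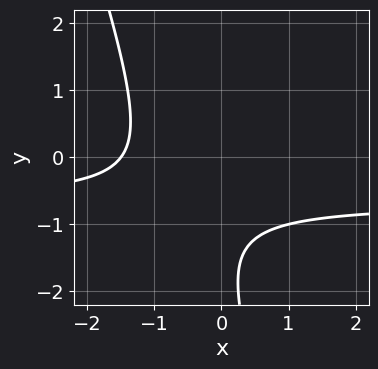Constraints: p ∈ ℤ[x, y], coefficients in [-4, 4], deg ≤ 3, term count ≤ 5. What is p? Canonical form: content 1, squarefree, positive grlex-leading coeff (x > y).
3*x*y + y^2 + 2*x + 3*y + 3

Degree: the shape is more complex than any degree-1 curve, so deg p = 2.
Checking where it meets the axes: no y-intercept at any integer in the box.
These observations pin down the coefficients.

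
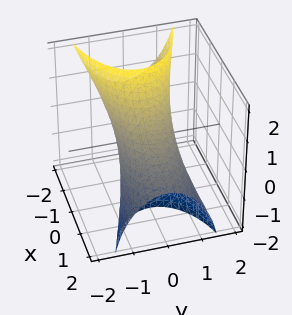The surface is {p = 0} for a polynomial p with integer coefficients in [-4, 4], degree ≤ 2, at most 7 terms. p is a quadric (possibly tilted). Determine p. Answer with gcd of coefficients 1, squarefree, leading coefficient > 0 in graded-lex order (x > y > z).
1. deg p = 2.
2. Matching integer coefficients to the picture gives p.

x^2 + 3*x*z + 3*y^2 + z^2 - 2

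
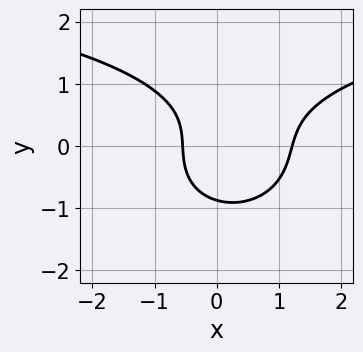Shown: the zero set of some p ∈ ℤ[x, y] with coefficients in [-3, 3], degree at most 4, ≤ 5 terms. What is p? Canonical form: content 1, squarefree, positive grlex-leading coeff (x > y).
x^2*y + 3*y^3 - 3*x^2 + 2*x + 2

deg p = 3. The shape is more complex than any degree-2 curve.
The integer polynomial consistent with all of this is the stated p.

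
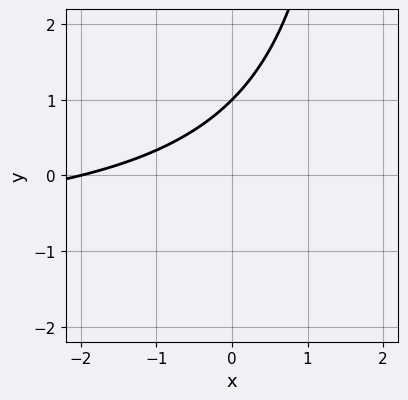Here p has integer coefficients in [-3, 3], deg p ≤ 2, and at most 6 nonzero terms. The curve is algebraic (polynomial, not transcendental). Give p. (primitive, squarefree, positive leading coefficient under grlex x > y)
x*y + x - 2*y + 2

First, degree: the shape is more complex than any degree-1 curve, so deg p = 2.
Then, reading off the gridlines: it meets the y-axis at y = 1 (among the integer gridlines); it crosses the x-axis at the gridline x = -2.
Finally, solving for integer coefficients yields p as stated.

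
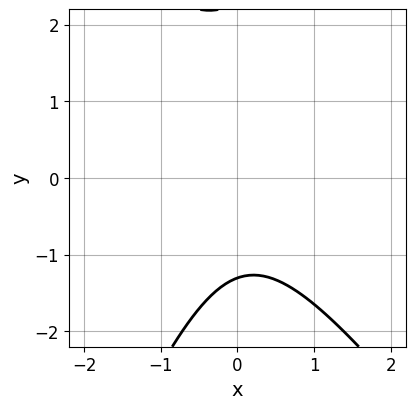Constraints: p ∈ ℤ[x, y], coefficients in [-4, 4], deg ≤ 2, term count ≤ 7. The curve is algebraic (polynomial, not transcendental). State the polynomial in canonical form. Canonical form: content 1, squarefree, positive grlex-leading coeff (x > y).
(a) deg p = 2.
(b) From the visible intercepts: the curve avoids every integer x-axis point in the box.
(c) Putting this together gives p.

3*x^2 + x*y - y^2 + y + 3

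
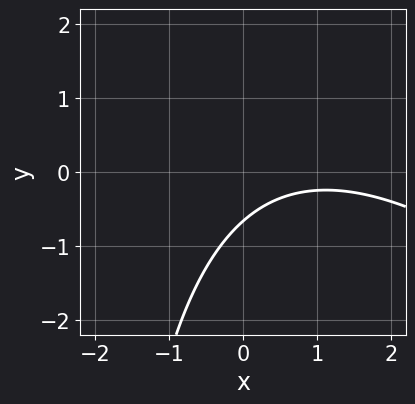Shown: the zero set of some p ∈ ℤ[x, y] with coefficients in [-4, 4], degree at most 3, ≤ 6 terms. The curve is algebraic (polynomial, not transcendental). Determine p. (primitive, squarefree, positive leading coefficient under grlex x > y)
1. Degree: a generic line meets the curve in up to 2 points, so deg p = 2.
2. Observable constraints: it misses every integer gridline on the x-axis.
3. These observations pin down the coefficients.

x^2 + x*y - 2*x + 3*y + 2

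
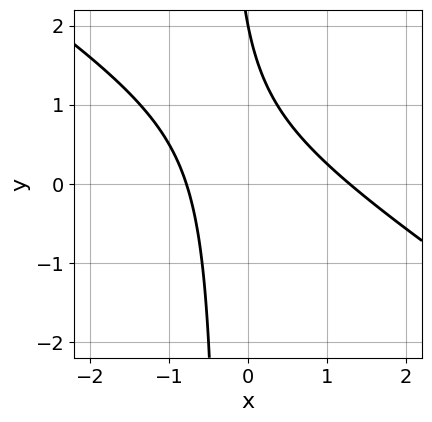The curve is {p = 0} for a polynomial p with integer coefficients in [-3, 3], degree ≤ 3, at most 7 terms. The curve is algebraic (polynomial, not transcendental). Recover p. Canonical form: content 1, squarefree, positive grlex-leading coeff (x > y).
2*x^2 + 3*x*y - x + y - 2

(a) Degree: a generic line meets the curve in up to 2 points, so deg p = 2.
(b) Reading off the gridlines: one y-axis crossing is at y = 2.
(c) Putting this together gives p.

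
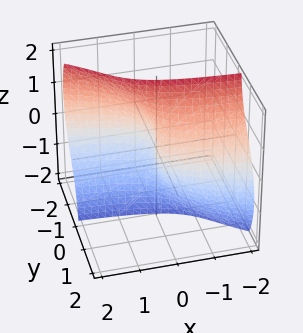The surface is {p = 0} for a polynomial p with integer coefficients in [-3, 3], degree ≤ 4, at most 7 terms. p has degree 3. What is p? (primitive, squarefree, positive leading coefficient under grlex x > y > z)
(a) The degree is 3 — no degree-2 surface has this shape.
(b) Checking where it meets the axes: one y-axis crossing is at y = 0; every point of the z-axis in the box is on the surface; it crosses the x-axis at the gridline x = 0.
(c) Fitting integer coefficients to these (and the overall shape) gives p.

3*x*y*z - 3*y^3 - 3*y*z^2 - 3*x + y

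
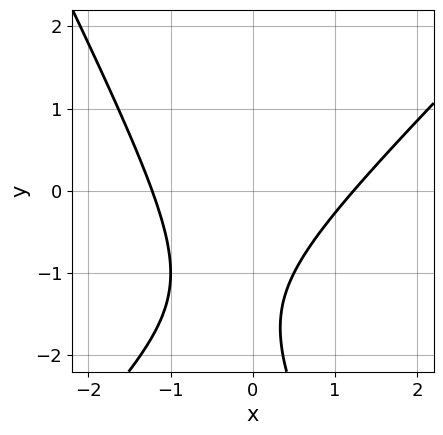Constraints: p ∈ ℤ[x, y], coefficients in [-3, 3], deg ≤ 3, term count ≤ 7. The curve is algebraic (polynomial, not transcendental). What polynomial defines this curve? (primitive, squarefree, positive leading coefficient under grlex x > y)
(a) Degree: no degree-1 curve has this shape, so deg p = 2.
(b) From the axis intercepts and sections: it misses every integer gridline on the y-axis.
(c) Matching integer coefficients to the picture gives p.

2*x^2 - x*y - y^2 - 3*y - 3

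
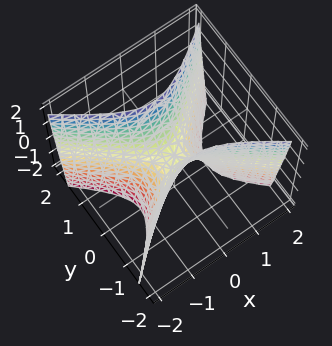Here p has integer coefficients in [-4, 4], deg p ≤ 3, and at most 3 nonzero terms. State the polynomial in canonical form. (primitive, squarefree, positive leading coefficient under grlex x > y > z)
2*x^2 - 3*y^2 + z

1. Degree: a saddle surface; a quadric, so deg p = 2.
2. Symmetries: it's symmetric under y → −y, forcing even powers of y; the x ↦ −x reflection is a symmetry, so x appears only in even powers.
3. Reading off the gridlines: it meets the y-axis at y = 0 (among the integer gridlines); it crosses the z-axis at the gridline z = 0.
4. Together with the visible shape, these determine p as stated.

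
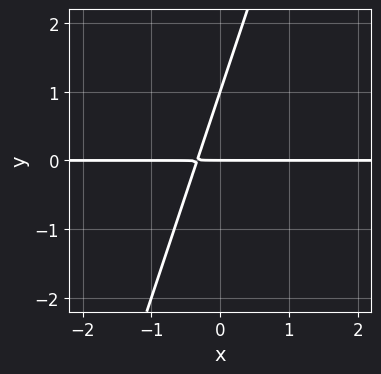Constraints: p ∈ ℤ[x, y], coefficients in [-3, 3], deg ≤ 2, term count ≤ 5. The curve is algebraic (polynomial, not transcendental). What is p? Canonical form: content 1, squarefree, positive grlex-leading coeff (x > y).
3*x*y - y^2 + y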